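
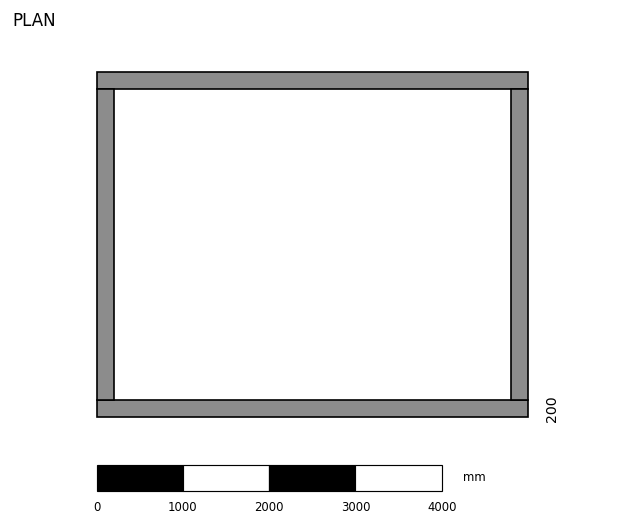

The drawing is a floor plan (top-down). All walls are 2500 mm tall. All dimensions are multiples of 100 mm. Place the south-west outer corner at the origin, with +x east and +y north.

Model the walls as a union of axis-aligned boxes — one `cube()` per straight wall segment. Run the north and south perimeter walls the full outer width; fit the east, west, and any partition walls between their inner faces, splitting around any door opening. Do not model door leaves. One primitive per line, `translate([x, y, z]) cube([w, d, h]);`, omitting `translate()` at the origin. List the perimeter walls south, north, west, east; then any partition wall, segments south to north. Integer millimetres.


cube([5000, 200, 2500]);
translate([0, 3800, 0]) cube([5000, 200, 2500]);
translate([0, 200, 0]) cube([200, 3600, 2500]);
translate([4800, 200, 0]) cube([200, 3600, 2500]);


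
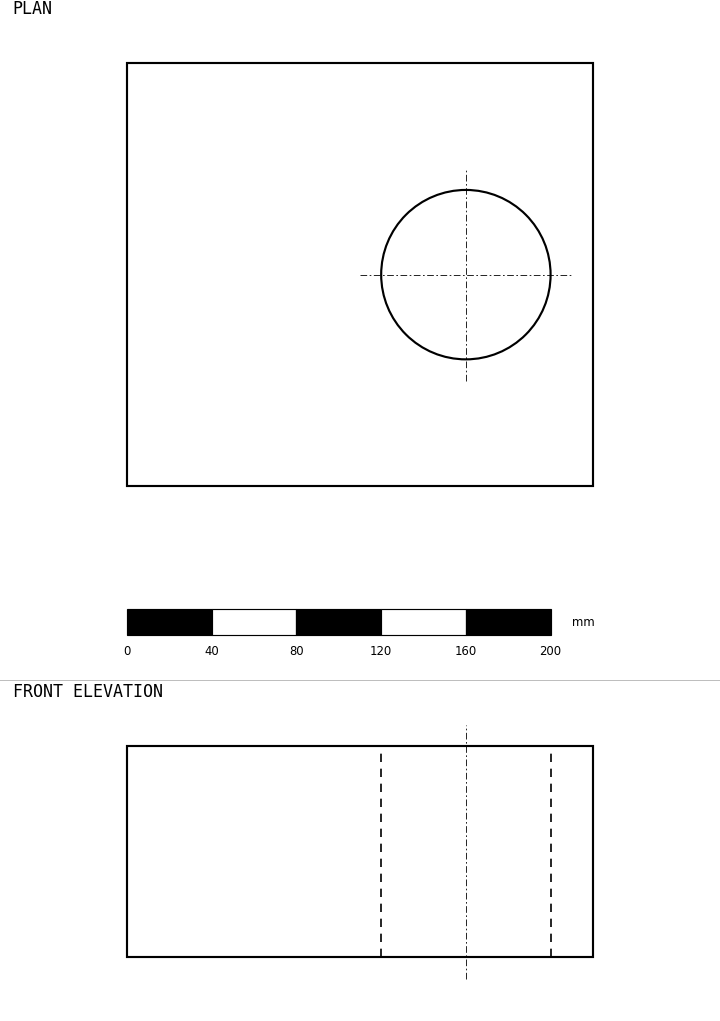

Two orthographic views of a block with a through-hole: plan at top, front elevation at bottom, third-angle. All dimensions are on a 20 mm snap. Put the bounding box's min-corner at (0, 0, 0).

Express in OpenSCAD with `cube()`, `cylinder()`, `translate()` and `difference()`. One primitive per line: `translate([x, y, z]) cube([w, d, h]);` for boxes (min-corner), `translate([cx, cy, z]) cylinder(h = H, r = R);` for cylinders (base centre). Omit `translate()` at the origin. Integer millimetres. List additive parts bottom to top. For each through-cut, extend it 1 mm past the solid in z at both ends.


difference() {
  cube([220, 200, 100]);
  translate([160, 100, -1]) cylinder(h = 102, r = 40);
}


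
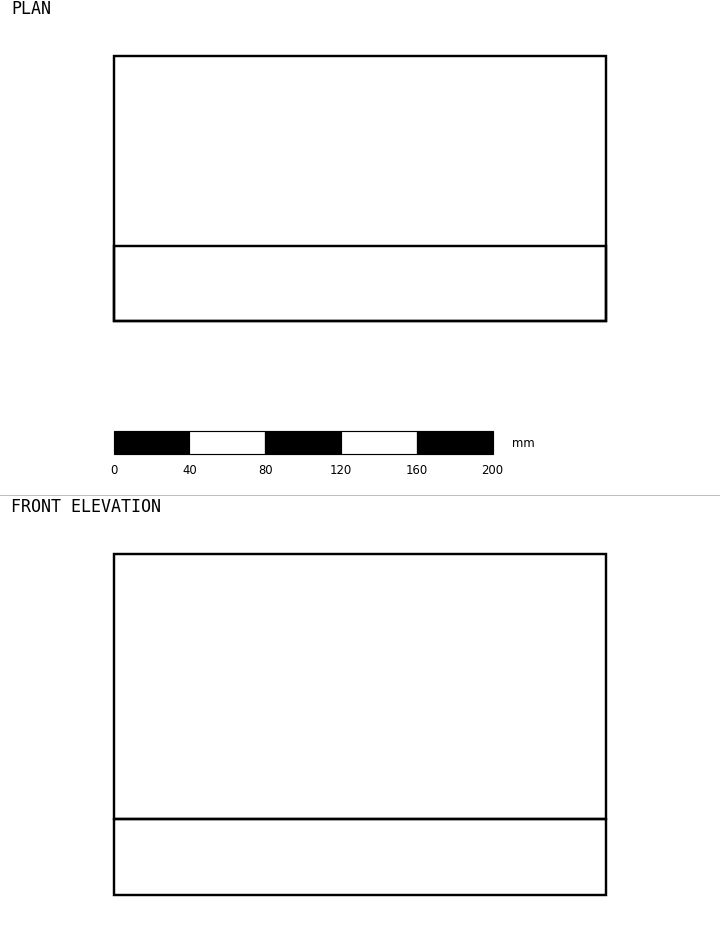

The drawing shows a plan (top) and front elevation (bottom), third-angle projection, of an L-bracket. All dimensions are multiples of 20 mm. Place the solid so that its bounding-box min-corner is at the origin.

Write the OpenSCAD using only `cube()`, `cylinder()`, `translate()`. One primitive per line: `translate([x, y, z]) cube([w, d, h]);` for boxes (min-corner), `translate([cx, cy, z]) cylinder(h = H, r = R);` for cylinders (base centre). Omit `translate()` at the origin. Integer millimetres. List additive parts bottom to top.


cube([260, 140, 40]);
translate([0, 0, 40]) cube([260, 40, 140]);


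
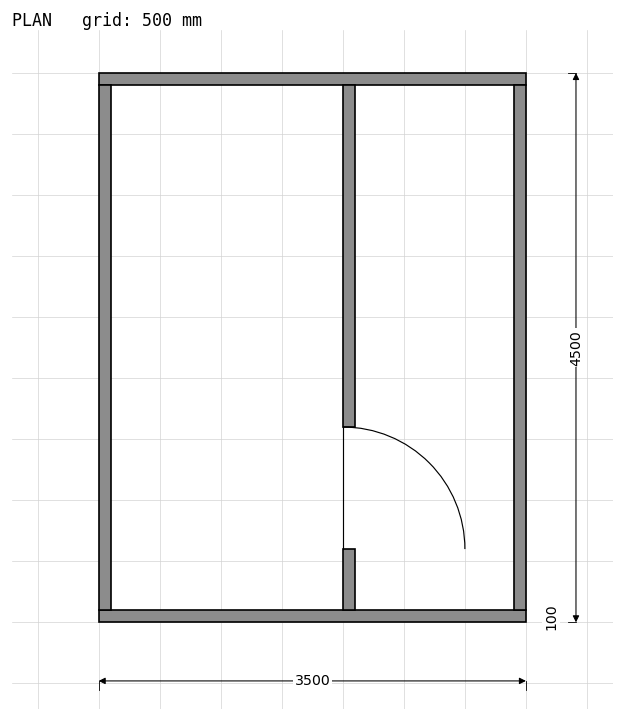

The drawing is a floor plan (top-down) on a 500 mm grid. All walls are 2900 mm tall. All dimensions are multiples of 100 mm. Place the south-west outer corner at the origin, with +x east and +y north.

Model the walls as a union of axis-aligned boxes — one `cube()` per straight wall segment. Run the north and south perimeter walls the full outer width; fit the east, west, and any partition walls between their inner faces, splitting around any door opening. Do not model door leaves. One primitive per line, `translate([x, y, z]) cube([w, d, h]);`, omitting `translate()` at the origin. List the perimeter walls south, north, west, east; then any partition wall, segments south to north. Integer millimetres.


cube([3500, 100, 2900]);
translate([0, 4400, 0]) cube([3500, 100, 2900]);
translate([0, 100, 0]) cube([100, 4300, 2900]);
translate([3400, 100, 0]) cube([100, 4300, 2900]);
translate([2000, 100, 0]) cube([100, 500, 2900]);
translate([2000, 1600, 0]) cube([100, 2800, 2900]);


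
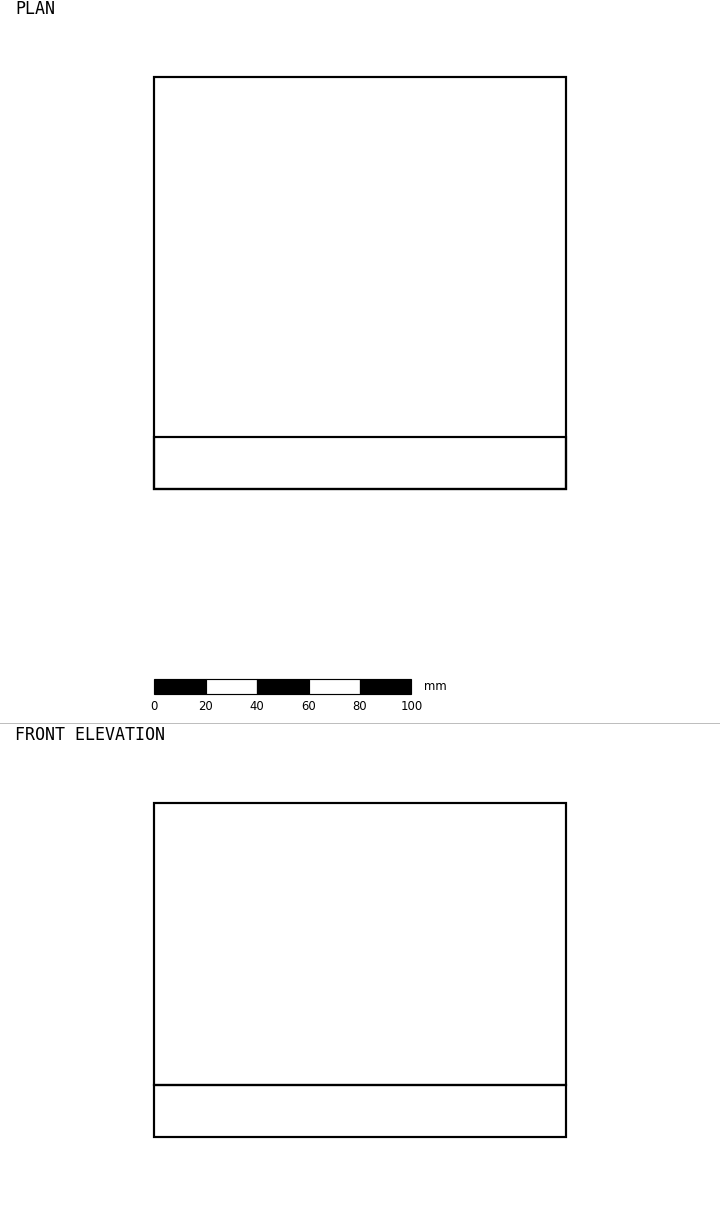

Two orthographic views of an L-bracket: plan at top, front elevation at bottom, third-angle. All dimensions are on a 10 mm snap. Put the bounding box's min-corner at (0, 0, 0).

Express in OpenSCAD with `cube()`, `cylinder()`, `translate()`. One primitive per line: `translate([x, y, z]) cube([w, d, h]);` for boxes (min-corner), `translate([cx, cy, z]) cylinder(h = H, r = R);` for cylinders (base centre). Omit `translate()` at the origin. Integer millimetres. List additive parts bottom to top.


cube([160, 160, 20]);
translate([0, 0, 20]) cube([160, 20, 110]);


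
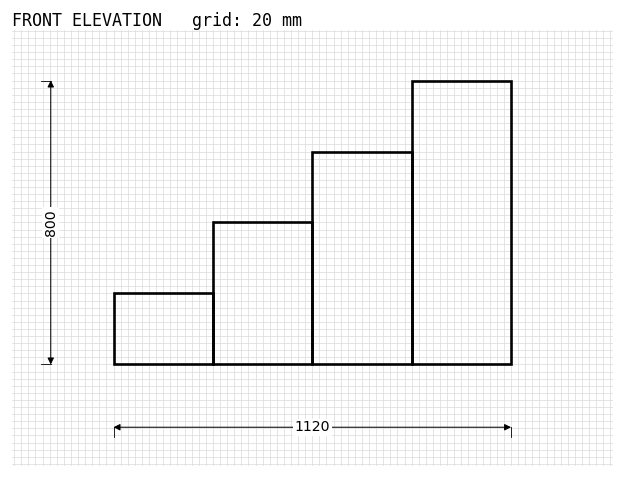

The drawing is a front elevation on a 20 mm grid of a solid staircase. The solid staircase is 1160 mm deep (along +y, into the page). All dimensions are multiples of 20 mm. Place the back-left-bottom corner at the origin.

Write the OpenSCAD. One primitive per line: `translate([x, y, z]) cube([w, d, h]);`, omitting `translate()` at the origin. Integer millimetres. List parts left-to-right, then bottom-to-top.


cube([280, 1160, 200]);
translate([280, 0, 0]) cube([280, 1160, 400]);
translate([560, 0, 0]) cube([280, 1160, 600]);
translate([840, 0, 0]) cube([280, 1160, 800]);


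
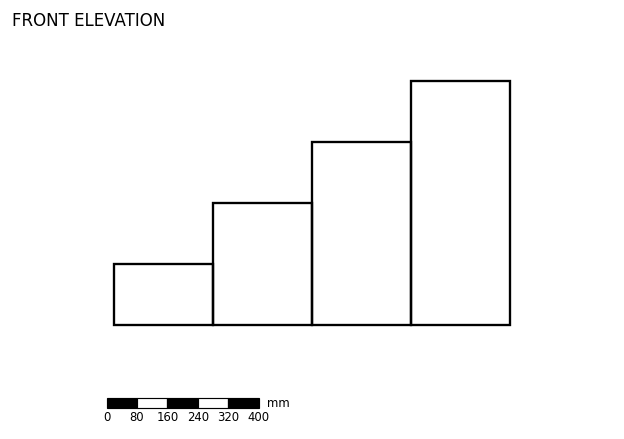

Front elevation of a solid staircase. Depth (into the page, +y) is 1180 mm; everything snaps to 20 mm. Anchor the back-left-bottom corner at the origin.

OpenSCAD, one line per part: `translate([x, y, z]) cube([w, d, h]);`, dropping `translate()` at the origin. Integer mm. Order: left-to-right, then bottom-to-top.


cube([260, 1180, 160]);
translate([260, 0, 0]) cube([260, 1180, 320]);
translate([520, 0, 0]) cube([260, 1180, 480]);
translate([780, 0, 0]) cube([260, 1180, 640]);


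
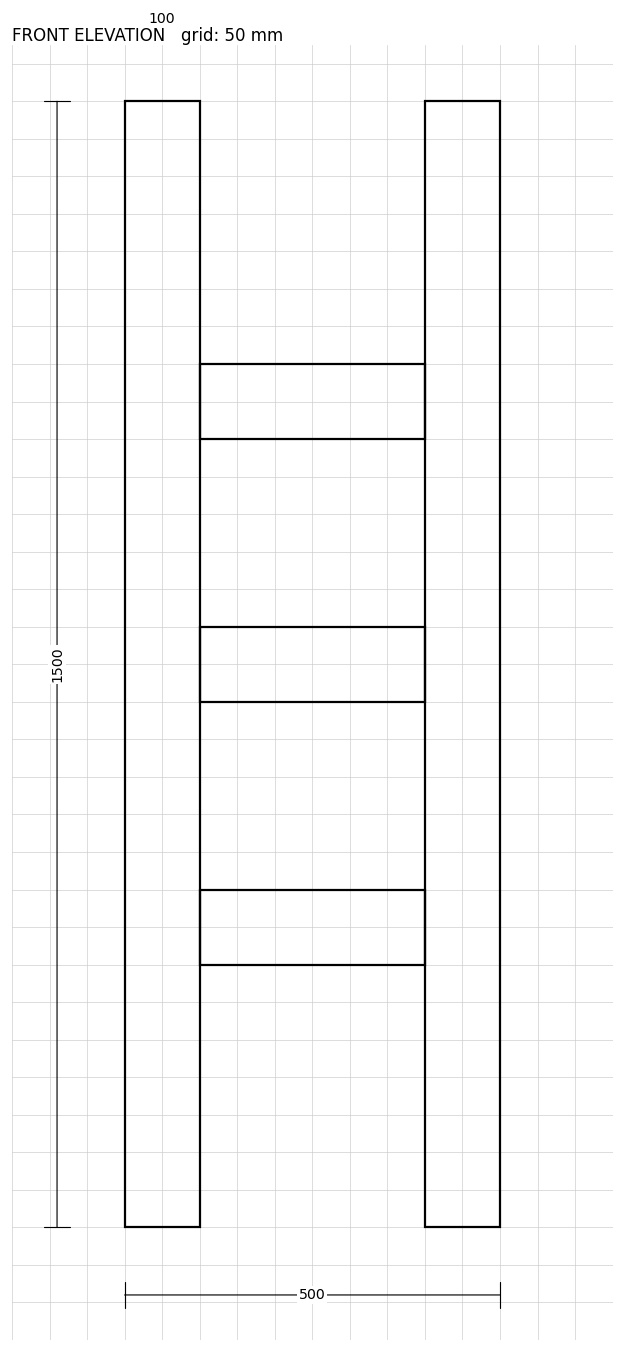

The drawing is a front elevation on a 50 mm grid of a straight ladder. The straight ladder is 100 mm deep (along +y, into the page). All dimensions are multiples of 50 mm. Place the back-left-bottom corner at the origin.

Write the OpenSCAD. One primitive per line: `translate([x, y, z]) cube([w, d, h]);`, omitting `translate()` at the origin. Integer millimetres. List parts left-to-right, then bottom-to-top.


cube([100, 100, 1500]);
translate([100, 0, 350]) cube([300, 100, 100]);
translate([100, 0, 700]) cube([300, 100, 100]);
translate([100, 0, 1050]) cube([300, 100, 100]);
translate([400, 0, 0]) cube([100, 100, 1500]);


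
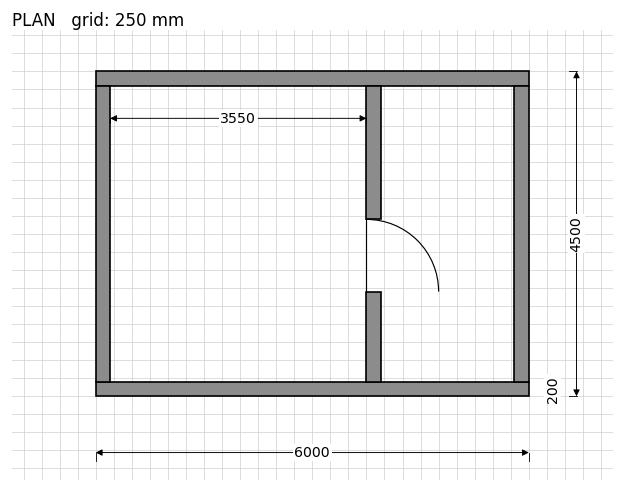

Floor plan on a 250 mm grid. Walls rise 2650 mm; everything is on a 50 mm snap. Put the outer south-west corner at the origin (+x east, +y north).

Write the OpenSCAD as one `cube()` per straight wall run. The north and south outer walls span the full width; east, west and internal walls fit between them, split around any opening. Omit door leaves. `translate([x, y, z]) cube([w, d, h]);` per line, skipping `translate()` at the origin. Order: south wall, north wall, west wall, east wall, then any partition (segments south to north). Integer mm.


cube([6000, 200, 2650]);
translate([0, 4300, 0]) cube([6000, 200, 2650]);
translate([0, 200, 0]) cube([200, 4100, 2650]);
translate([5800, 200, 0]) cube([200, 4100, 2650]);
translate([3750, 200, 0]) cube([200, 1250, 2650]);
translate([3750, 2450, 0]) cube([200, 1850, 2650]);


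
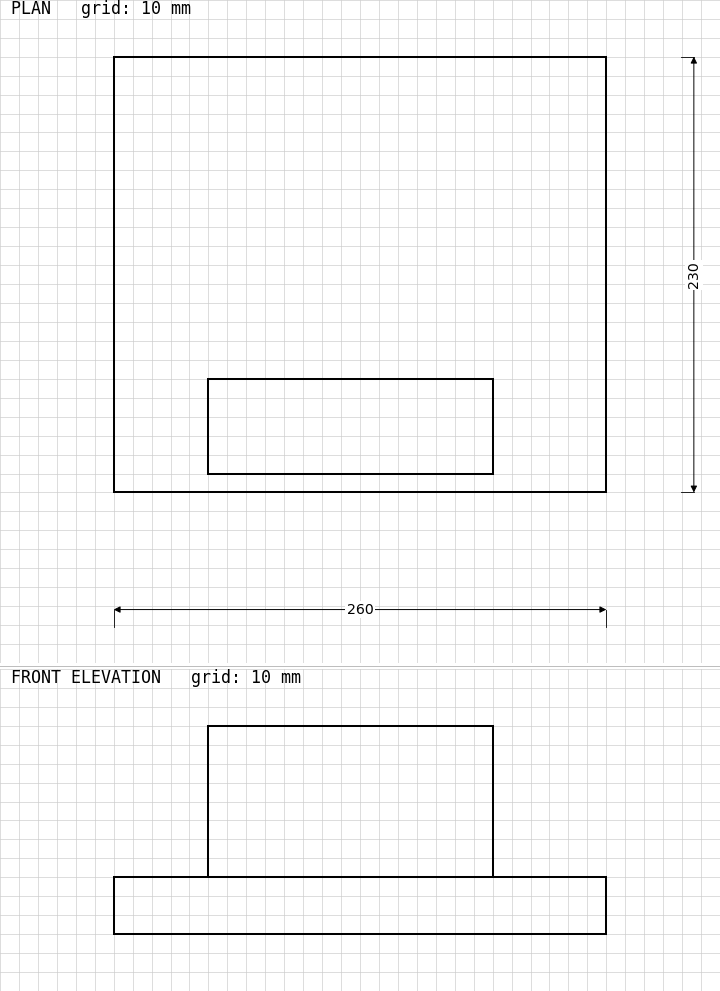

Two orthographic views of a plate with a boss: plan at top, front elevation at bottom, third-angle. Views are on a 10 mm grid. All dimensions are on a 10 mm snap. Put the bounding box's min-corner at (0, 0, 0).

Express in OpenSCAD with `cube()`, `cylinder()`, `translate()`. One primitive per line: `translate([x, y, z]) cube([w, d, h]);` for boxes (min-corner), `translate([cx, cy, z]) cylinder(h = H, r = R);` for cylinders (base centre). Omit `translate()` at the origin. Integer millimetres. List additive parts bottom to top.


cube([260, 230, 30]);
translate([50, 10, 30]) cube([150, 50, 80]);


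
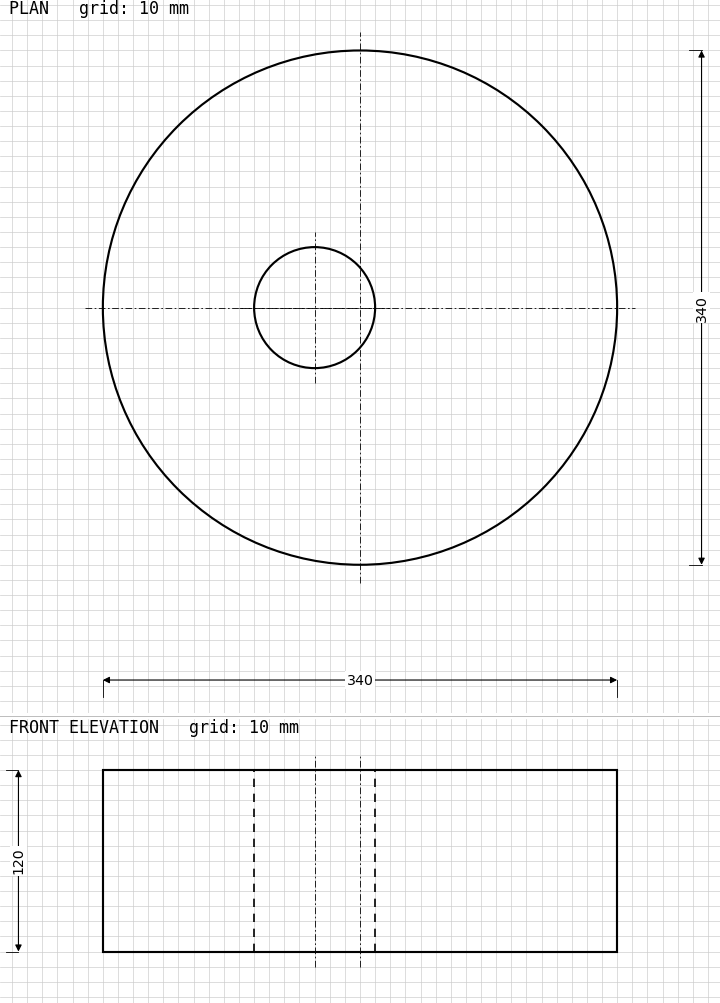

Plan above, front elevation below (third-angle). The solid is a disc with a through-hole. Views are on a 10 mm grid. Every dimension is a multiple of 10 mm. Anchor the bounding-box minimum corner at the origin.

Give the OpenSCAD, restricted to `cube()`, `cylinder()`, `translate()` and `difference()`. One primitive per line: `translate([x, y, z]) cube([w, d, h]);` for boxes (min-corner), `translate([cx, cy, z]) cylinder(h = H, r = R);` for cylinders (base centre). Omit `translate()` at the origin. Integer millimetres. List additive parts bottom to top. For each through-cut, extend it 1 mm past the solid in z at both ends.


difference() {
  translate([170, 170, 0]) cylinder(h = 120, r = 170);
  translate([140, 170, -1]) cylinder(h = 122, r = 40);
}


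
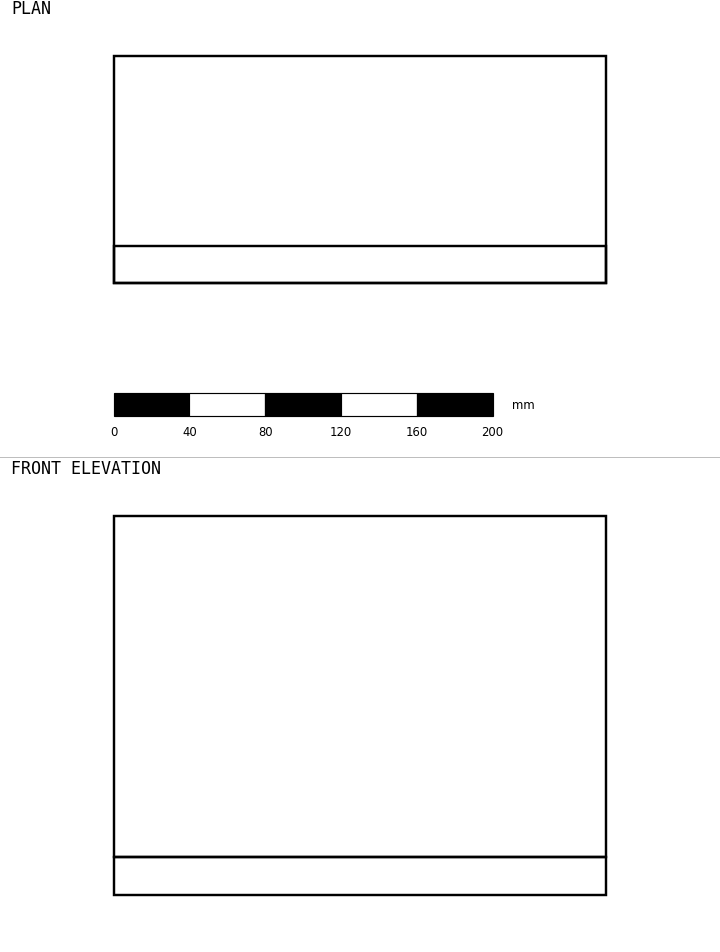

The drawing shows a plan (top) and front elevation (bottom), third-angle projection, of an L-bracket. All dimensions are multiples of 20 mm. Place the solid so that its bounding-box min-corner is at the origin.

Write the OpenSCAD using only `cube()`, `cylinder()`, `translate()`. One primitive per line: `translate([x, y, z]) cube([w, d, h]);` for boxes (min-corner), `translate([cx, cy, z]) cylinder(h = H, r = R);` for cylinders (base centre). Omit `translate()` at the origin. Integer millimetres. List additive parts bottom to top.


cube([260, 120, 20]);
translate([0, 0, 20]) cube([260, 20, 180]);


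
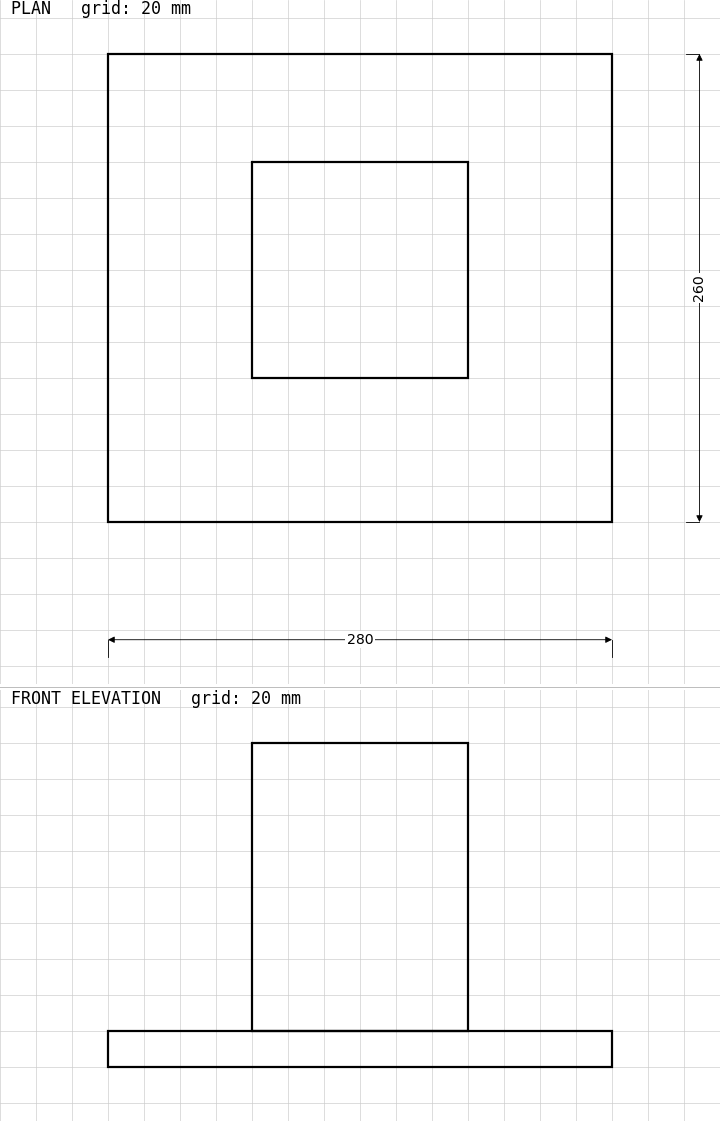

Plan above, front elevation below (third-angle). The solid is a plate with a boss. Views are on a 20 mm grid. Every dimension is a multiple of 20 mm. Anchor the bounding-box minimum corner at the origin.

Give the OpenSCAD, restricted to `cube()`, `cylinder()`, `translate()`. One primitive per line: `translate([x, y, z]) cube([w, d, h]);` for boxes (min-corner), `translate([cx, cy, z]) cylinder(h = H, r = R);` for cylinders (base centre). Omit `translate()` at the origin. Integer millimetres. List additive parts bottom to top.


cube([280, 260, 20]);
translate([80, 80, 20]) cube([120, 120, 160]);


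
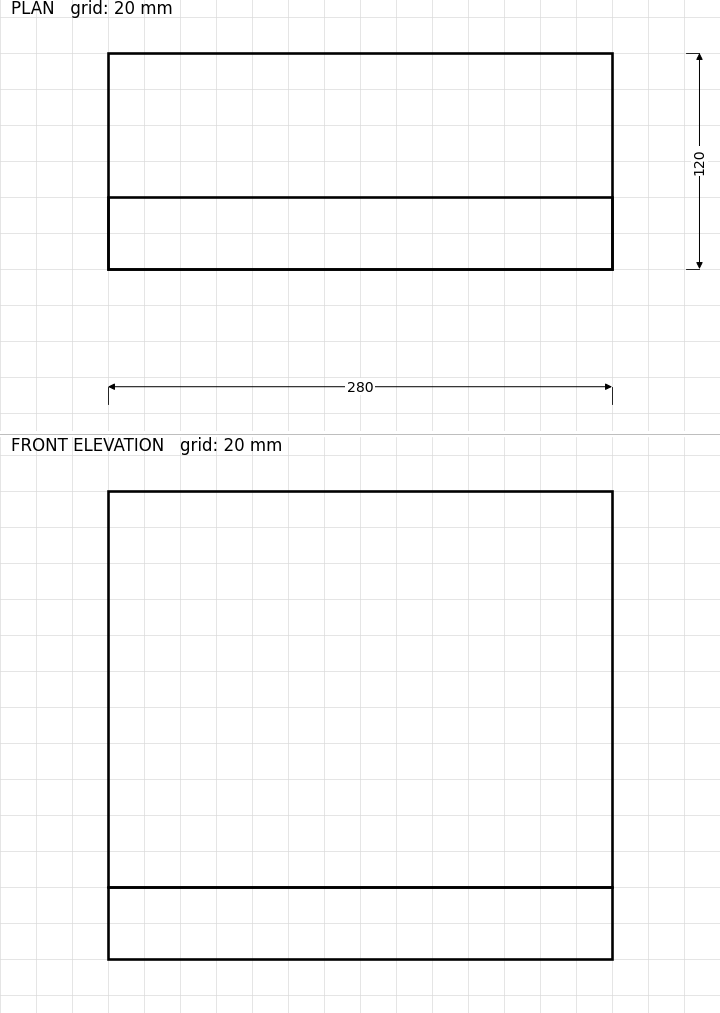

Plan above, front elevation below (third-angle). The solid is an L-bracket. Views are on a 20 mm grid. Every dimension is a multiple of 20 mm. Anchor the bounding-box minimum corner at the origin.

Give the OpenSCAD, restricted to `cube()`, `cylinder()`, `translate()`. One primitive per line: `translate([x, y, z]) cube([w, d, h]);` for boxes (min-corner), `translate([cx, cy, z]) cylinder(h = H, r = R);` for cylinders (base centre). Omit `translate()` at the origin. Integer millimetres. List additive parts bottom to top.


cube([280, 120, 40]);
translate([0, 0, 40]) cube([280, 40, 220]);


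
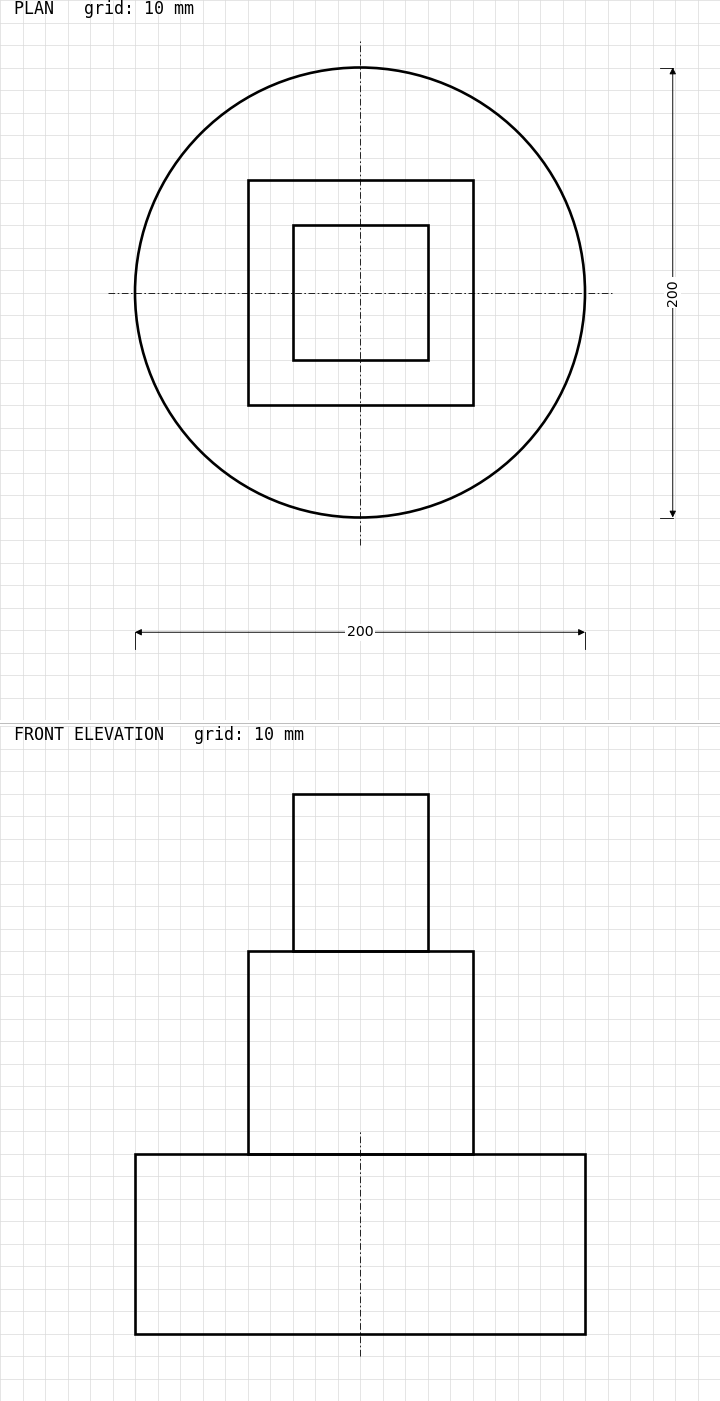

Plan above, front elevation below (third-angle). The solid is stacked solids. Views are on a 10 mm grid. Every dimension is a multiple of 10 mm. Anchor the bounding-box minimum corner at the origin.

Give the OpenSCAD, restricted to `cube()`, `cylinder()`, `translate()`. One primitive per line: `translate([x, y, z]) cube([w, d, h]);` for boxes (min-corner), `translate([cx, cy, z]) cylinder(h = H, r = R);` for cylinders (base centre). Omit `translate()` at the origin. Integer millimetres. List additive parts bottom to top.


translate([100, 100, 0]) cylinder(h = 80, r = 100);
translate([50, 50, 80]) cube([100, 100, 90]);
translate([70, 70, 170]) cube([60, 60, 70]);


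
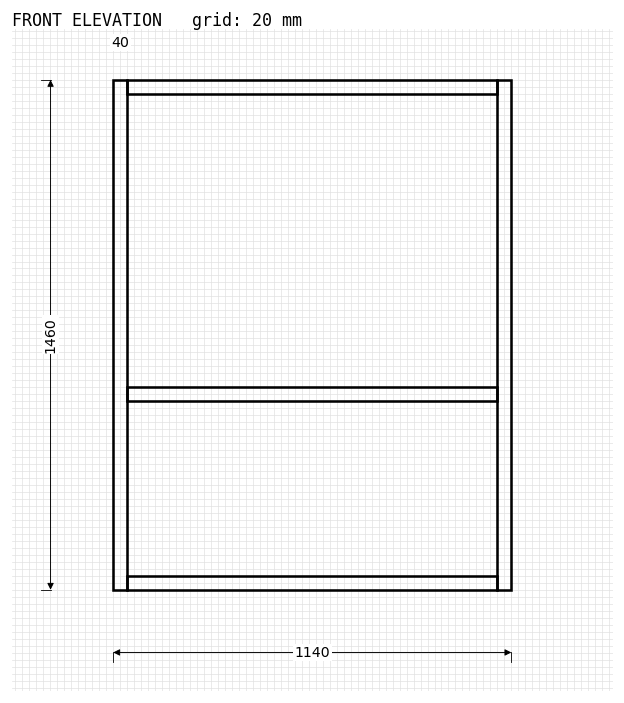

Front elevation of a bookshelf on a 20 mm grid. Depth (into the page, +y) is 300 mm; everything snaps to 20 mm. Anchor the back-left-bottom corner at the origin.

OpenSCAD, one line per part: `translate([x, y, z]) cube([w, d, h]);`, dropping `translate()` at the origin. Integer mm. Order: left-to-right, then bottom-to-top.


cube([40, 300, 1460]);
translate([40, 0, 0]) cube([1060, 300, 40]);
translate([40, 0, 540]) cube([1060, 300, 40]);
translate([40, 0, 1420]) cube([1060, 300, 40]);
translate([1100, 0, 0]) cube([40, 300, 1460]);


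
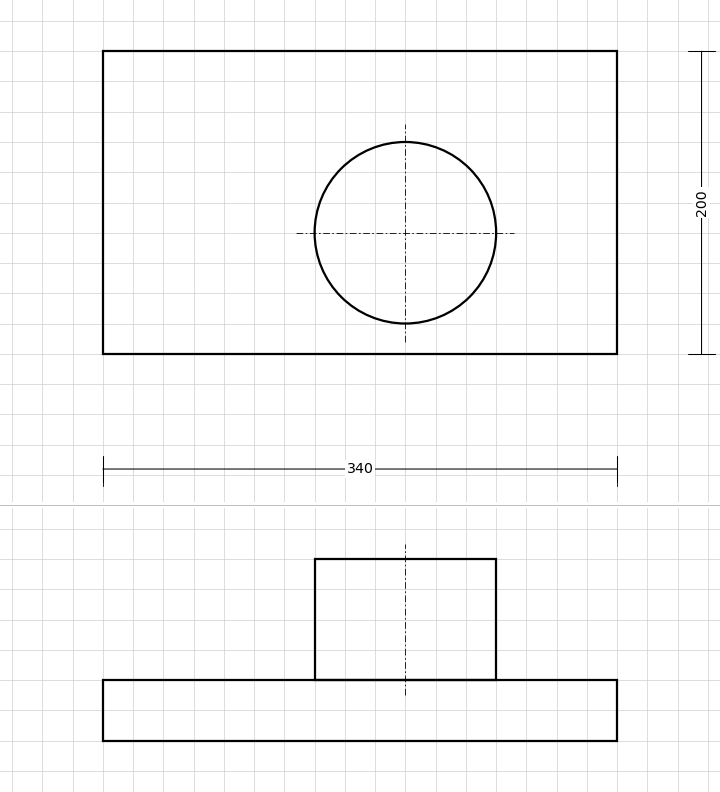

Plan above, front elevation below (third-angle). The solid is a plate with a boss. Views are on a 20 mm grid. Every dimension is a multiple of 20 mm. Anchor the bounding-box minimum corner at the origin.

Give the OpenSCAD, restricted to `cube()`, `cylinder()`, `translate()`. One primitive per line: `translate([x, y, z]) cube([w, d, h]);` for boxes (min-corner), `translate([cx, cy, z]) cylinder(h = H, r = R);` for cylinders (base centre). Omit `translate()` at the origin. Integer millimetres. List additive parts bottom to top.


cube([340, 200, 40]);
translate([200, 80, 40]) cylinder(h = 80, r = 60);


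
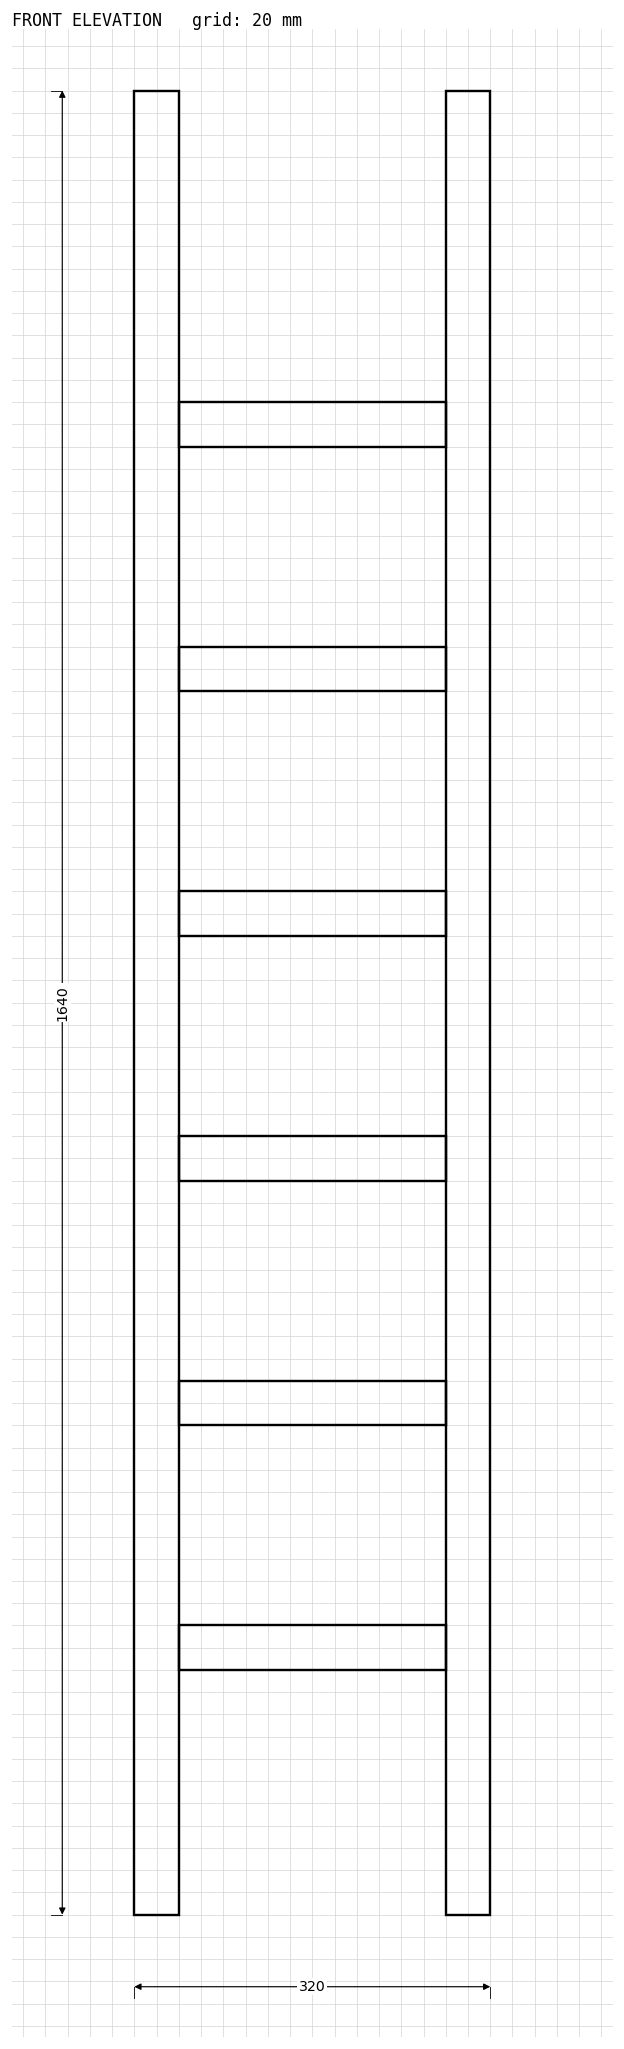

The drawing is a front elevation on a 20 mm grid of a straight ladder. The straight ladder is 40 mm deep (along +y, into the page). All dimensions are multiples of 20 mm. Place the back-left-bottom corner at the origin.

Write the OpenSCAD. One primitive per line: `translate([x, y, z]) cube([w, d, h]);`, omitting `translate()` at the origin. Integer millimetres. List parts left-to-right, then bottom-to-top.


cube([40, 40, 1640]);
translate([40, 0, 220]) cube([240, 40, 40]);
translate([40, 0, 440]) cube([240, 40, 40]);
translate([40, 0, 660]) cube([240, 40, 40]);
translate([40, 0, 880]) cube([240, 40, 40]);
translate([40, 0, 1100]) cube([240, 40, 40]);
translate([40, 0, 1320]) cube([240, 40, 40]);
translate([280, 0, 0]) cube([40, 40, 1640]);


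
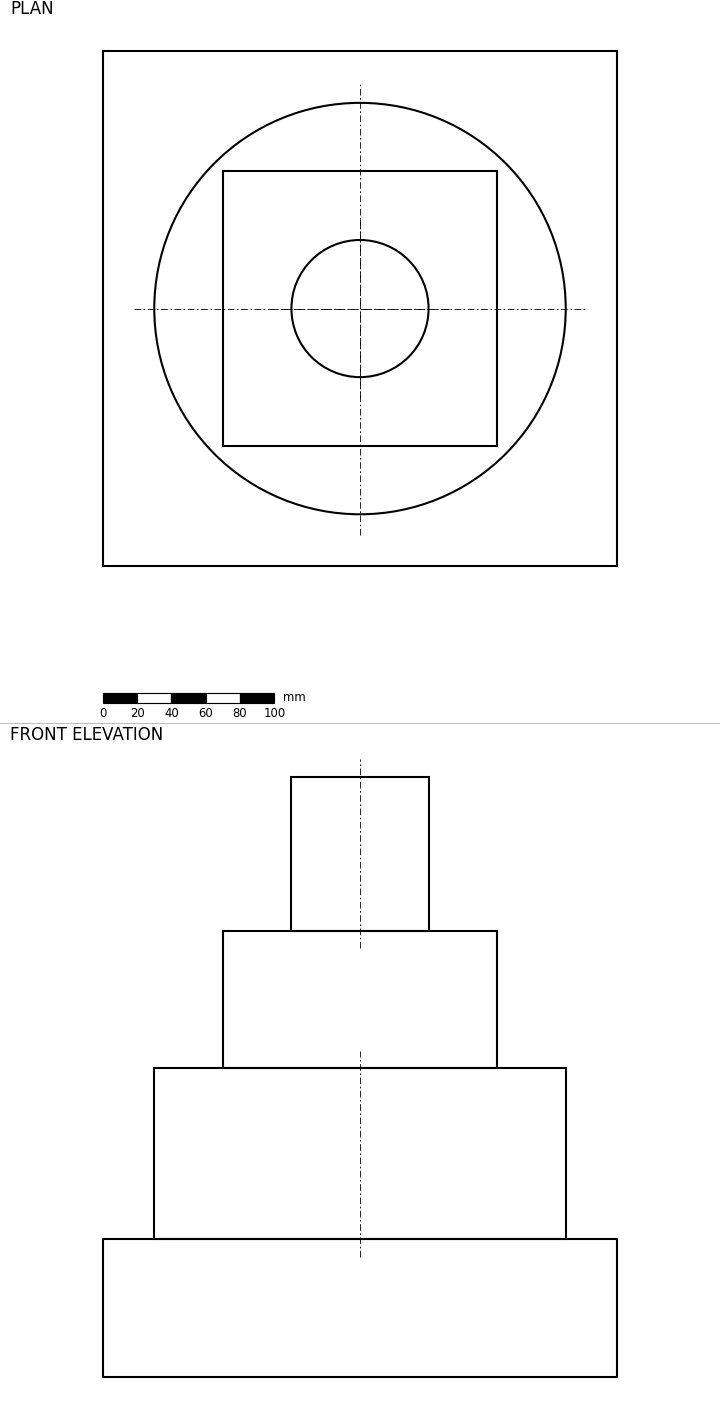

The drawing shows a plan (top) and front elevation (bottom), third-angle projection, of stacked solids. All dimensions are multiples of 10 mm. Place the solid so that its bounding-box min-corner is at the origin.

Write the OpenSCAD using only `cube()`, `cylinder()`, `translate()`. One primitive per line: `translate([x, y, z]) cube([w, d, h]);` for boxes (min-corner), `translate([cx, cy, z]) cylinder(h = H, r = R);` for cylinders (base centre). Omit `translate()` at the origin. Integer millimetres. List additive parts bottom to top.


cube([300, 300, 80]);
translate([150, 150, 80]) cylinder(h = 100, r = 120);
translate([70, 70, 180]) cube([160, 160, 80]);
translate([150, 150, 260]) cylinder(h = 90, r = 40);


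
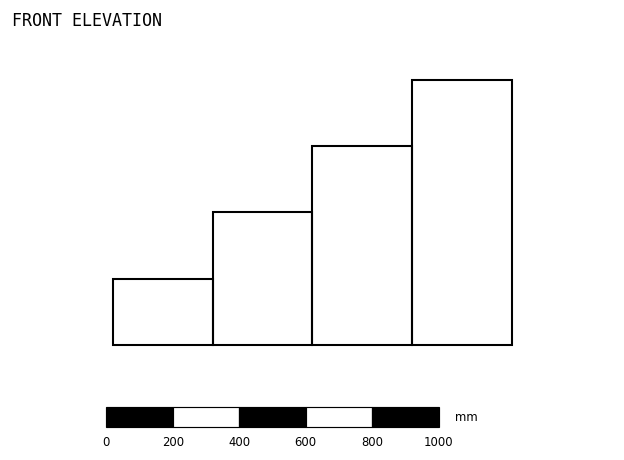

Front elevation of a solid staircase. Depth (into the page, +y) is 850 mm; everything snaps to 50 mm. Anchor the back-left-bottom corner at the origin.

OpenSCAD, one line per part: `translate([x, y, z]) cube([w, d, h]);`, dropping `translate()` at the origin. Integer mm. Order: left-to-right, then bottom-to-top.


cube([300, 850, 200]);
translate([300, 0, 0]) cube([300, 850, 400]);
translate([600, 0, 0]) cube([300, 850, 600]);
translate([900, 0, 0]) cube([300, 850, 800]);


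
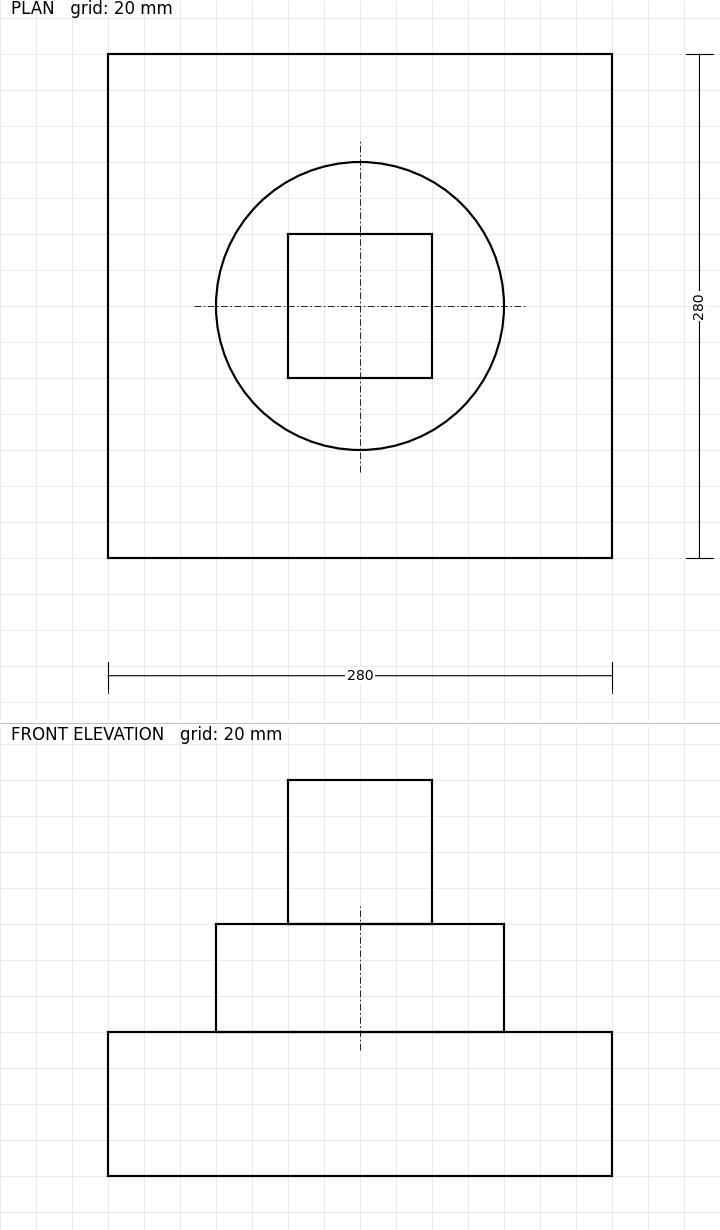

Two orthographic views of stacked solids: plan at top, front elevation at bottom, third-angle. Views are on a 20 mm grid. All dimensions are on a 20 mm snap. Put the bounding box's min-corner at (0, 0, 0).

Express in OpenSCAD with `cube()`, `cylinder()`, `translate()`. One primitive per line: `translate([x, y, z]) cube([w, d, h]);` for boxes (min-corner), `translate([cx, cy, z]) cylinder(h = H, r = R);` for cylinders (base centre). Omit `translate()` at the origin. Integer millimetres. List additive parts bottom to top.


cube([280, 280, 80]);
translate([140, 140, 80]) cylinder(h = 60, r = 80);
translate([100, 100, 140]) cube([80, 80, 80]);


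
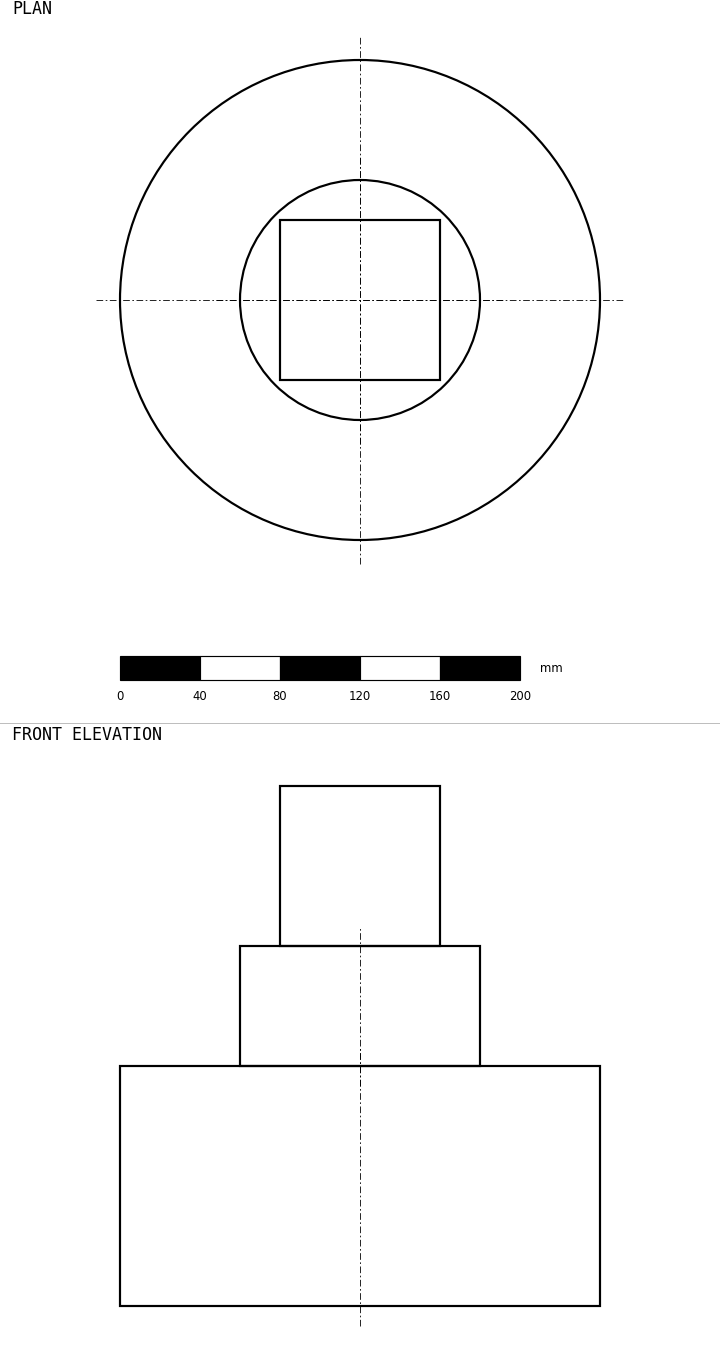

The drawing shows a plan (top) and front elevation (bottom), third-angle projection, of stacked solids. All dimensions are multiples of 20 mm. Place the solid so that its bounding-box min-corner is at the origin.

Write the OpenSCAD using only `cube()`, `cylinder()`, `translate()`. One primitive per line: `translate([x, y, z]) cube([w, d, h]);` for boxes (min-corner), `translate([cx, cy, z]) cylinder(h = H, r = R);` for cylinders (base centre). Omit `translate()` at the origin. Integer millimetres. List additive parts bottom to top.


translate([120, 120, 0]) cylinder(h = 120, r = 120);
translate([120, 120, 120]) cylinder(h = 60, r = 60);
translate([80, 80, 180]) cube([80, 80, 80]);


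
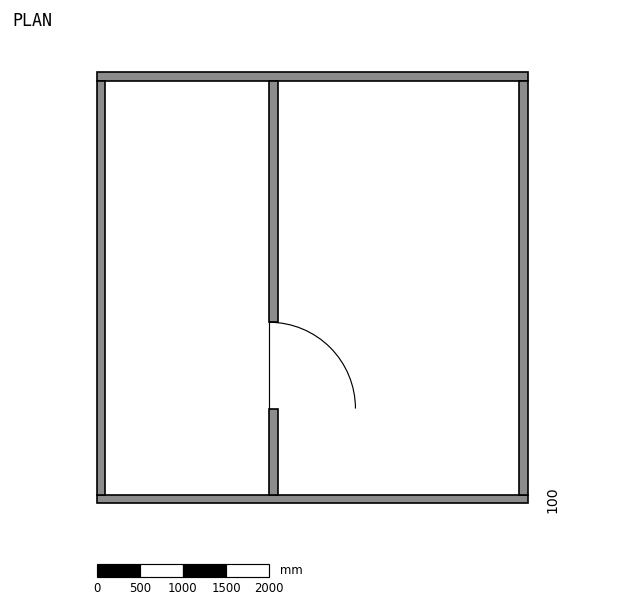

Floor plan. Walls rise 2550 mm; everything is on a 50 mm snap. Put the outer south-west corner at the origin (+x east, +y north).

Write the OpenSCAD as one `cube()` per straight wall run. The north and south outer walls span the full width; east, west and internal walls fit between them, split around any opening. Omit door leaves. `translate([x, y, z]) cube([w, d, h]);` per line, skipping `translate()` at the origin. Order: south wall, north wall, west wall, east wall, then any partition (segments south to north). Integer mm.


cube([5000, 100, 2550]);
translate([0, 4900, 0]) cube([5000, 100, 2550]);
translate([0, 100, 0]) cube([100, 4800, 2550]);
translate([4900, 100, 0]) cube([100, 4800, 2550]);
translate([2000, 100, 0]) cube([100, 1000, 2550]);
translate([2000, 2100, 0]) cube([100, 2800, 2550]);


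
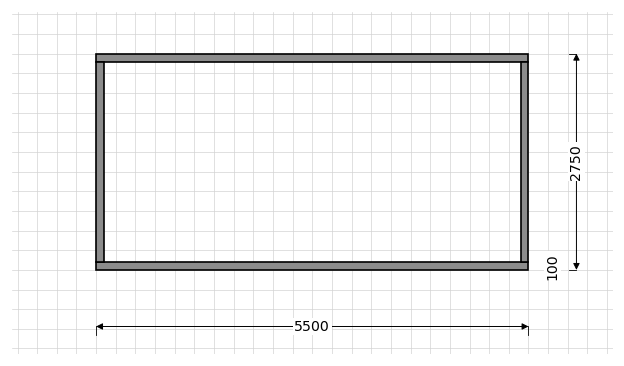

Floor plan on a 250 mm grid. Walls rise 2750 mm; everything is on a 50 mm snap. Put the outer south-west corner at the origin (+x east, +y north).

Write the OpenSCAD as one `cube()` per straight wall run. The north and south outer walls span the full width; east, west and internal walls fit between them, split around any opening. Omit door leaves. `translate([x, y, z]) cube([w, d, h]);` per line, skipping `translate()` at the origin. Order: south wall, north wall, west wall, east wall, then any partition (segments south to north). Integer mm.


cube([5500, 100, 2750]);
translate([0, 2650, 0]) cube([5500, 100, 2750]);
translate([0, 100, 0]) cube([100, 2550, 2750]);
translate([5400, 100, 0]) cube([100, 2550, 2750]);


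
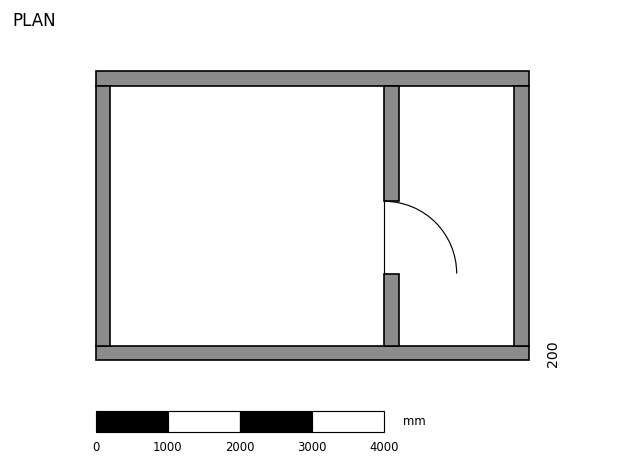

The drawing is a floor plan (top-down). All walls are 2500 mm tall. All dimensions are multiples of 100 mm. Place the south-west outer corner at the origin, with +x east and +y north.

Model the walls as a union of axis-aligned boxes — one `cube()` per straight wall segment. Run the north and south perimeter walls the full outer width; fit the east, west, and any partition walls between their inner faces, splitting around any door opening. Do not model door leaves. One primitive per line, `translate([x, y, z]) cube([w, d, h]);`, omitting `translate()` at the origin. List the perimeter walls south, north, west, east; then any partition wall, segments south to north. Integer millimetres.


cube([6000, 200, 2500]);
translate([0, 3800, 0]) cube([6000, 200, 2500]);
translate([0, 200, 0]) cube([200, 3600, 2500]);
translate([5800, 200, 0]) cube([200, 3600, 2500]);
translate([4000, 200, 0]) cube([200, 1000, 2500]);
translate([4000, 2200, 0]) cube([200, 1600, 2500]);


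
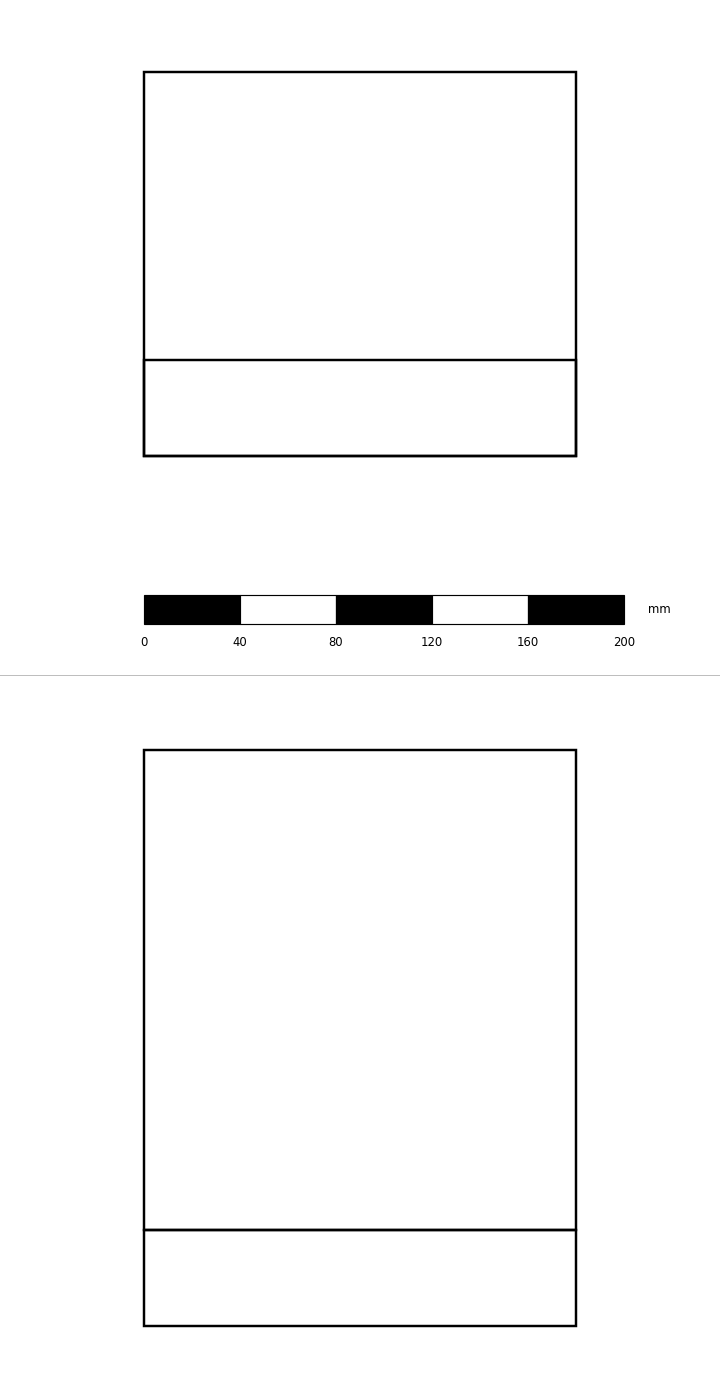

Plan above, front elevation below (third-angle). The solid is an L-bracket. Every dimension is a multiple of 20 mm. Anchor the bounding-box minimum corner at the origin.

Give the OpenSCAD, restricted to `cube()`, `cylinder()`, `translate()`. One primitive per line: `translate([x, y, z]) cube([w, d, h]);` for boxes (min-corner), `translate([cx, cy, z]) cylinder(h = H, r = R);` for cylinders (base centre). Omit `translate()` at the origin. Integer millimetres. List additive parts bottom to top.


cube([180, 160, 40]);
translate([0, 0, 40]) cube([180, 40, 200]);


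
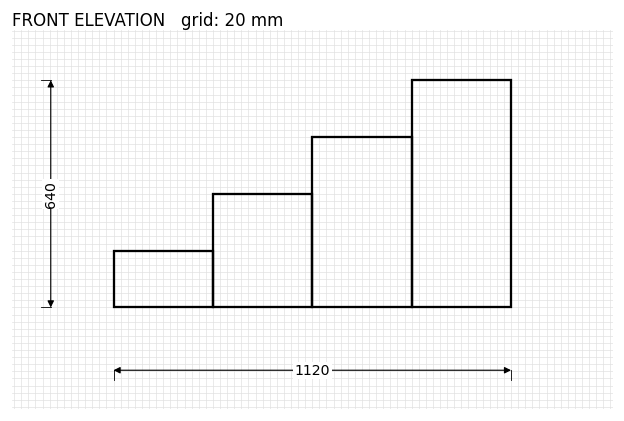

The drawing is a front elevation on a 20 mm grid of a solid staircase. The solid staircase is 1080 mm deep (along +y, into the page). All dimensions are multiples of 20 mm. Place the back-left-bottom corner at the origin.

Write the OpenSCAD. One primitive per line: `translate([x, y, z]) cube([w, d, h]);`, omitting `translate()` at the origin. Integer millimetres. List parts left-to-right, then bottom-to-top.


cube([280, 1080, 160]);
translate([280, 0, 0]) cube([280, 1080, 320]);
translate([560, 0, 0]) cube([280, 1080, 480]);
translate([840, 0, 0]) cube([280, 1080, 640]);


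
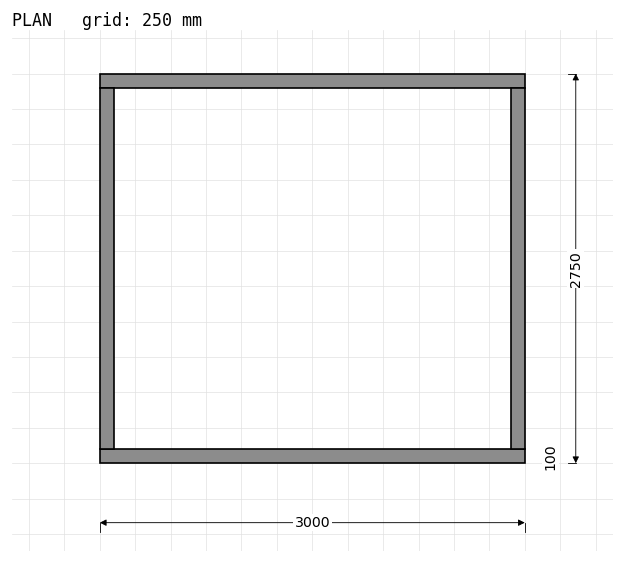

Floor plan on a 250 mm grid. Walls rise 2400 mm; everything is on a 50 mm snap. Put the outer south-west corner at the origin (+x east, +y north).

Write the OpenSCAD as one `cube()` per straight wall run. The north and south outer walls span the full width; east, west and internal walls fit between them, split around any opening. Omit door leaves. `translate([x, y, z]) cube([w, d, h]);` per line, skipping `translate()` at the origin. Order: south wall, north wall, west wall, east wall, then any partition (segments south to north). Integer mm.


cube([3000, 100, 2400]);
translate([0, 2650, 0]) cube([3000, 100, 2400]);
translate([0, 100, 0]) cube([100, 2550, 2400]);
translate([2900, 100, 0]) cube([100, 2550, 2400]);


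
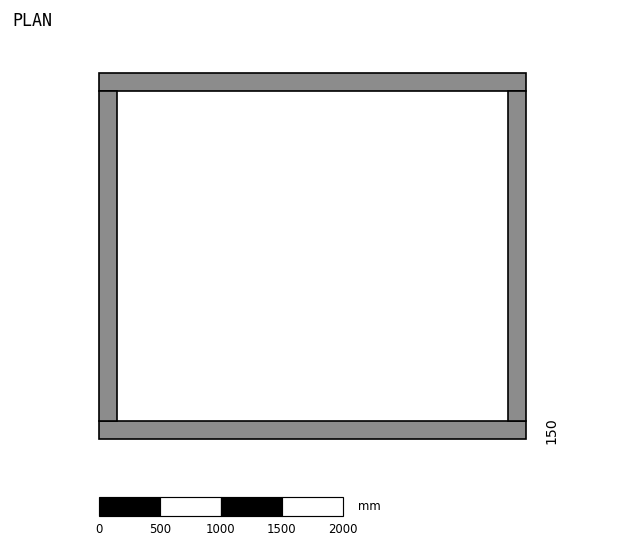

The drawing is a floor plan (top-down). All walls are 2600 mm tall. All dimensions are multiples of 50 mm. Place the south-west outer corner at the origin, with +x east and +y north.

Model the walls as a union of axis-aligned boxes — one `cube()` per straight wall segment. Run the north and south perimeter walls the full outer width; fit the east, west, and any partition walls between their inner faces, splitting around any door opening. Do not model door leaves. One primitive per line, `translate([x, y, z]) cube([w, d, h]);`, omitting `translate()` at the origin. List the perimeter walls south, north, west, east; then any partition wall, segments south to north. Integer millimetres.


cube([3500, 150, 2600]);
translate([0, 2850, 0]) cube([3500, 150, 2600]);
translate([0, 150, 0]) cube([150, 2700, 2600]);
translate([3350, 150, 0]) cube([150, 2700, 2600]);


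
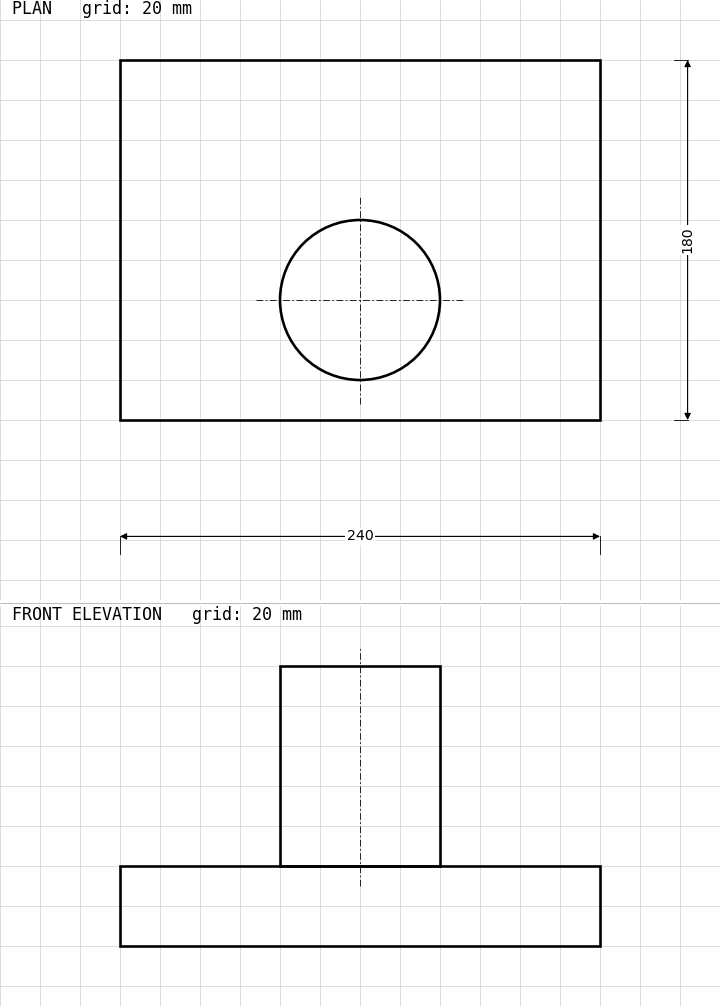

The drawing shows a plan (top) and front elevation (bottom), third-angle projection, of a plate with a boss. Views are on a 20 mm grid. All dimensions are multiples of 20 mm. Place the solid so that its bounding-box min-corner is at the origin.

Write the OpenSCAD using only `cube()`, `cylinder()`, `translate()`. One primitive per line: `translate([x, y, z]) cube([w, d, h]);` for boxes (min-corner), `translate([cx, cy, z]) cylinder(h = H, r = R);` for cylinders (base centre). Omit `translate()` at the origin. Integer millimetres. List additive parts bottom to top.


cube([240, 180, 40]);
translate([120, 60, 40]) cylinder(h = 100, r = 40);


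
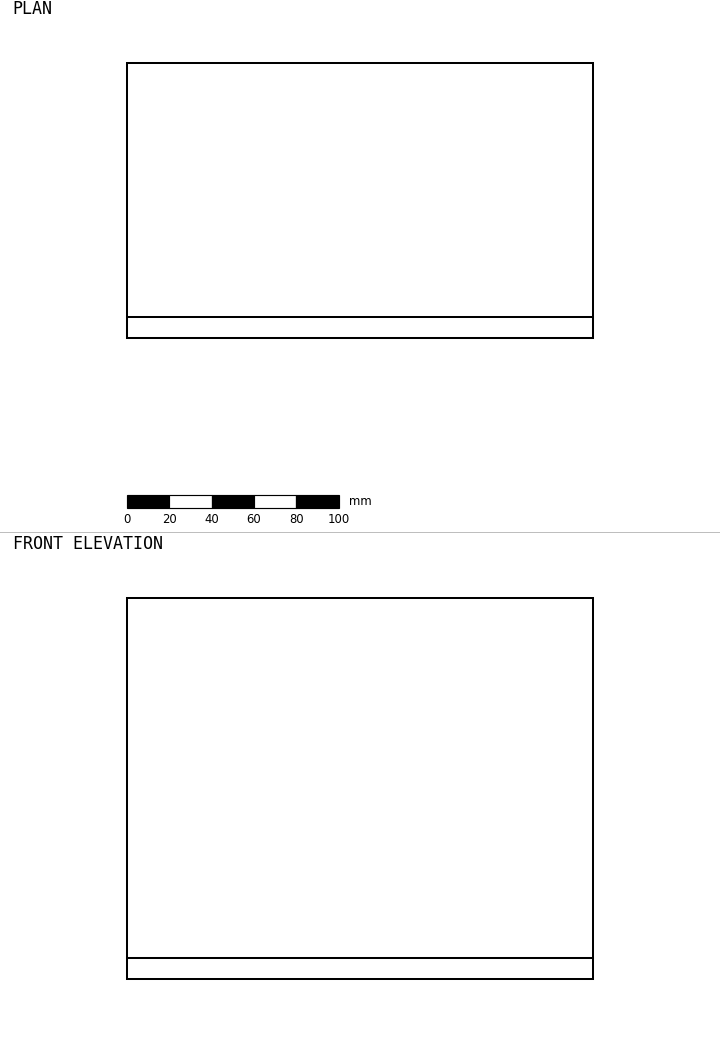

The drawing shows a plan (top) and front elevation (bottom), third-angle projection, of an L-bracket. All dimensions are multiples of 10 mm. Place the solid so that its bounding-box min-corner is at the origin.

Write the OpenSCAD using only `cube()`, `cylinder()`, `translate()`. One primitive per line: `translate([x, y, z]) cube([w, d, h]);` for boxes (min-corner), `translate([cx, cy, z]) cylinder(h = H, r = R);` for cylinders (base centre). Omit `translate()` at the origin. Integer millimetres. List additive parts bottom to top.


cube([220, 130, 10]);
translate([0, 0, 10]) cube([220, 10, 170]);


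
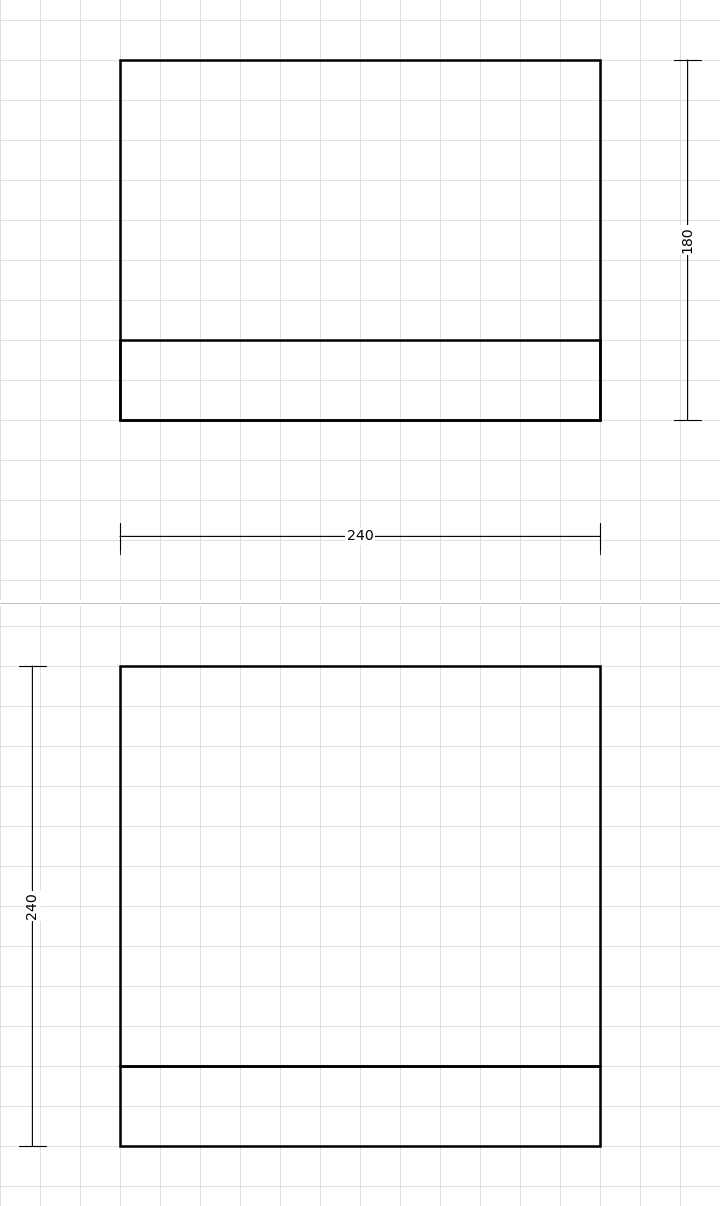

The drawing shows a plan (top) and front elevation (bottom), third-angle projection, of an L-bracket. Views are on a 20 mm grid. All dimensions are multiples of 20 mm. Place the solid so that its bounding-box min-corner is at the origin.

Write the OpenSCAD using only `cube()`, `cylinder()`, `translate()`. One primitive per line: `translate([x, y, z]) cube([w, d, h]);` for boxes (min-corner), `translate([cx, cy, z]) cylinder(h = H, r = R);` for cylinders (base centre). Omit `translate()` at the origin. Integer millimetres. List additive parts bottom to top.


cube([240, 180, 40]);
translate([0, 0, 40]) cube([240, 40, 200]);


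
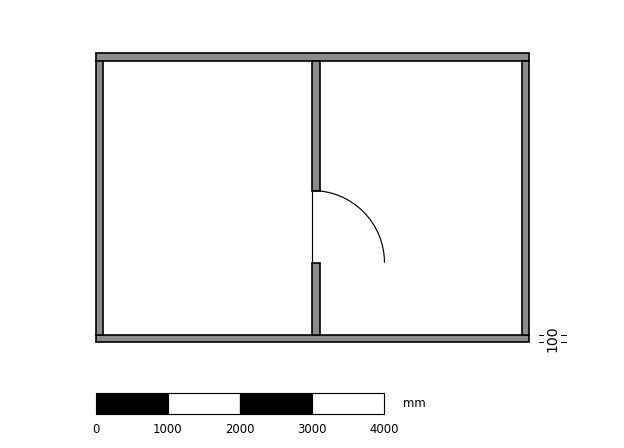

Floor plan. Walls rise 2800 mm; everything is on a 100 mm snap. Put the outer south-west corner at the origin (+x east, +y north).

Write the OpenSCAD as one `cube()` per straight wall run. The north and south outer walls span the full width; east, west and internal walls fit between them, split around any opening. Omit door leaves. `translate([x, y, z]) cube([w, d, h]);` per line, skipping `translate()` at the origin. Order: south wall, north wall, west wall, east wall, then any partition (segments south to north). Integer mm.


cube([6000, 100, 2800]);
translate([0, 3900, 0]) cube([6000, 100, 2800]);
translate([0, 100, 0]) cube([100, 3800, 2800]);
translate([5900, 100, 0]) cube([100, 3800, 2800]);
translate([3000, 100, 0]) cube([100, 1000, 2800]);
translate([3000, 2100, 0]) cube([100, 1800, 2800]);


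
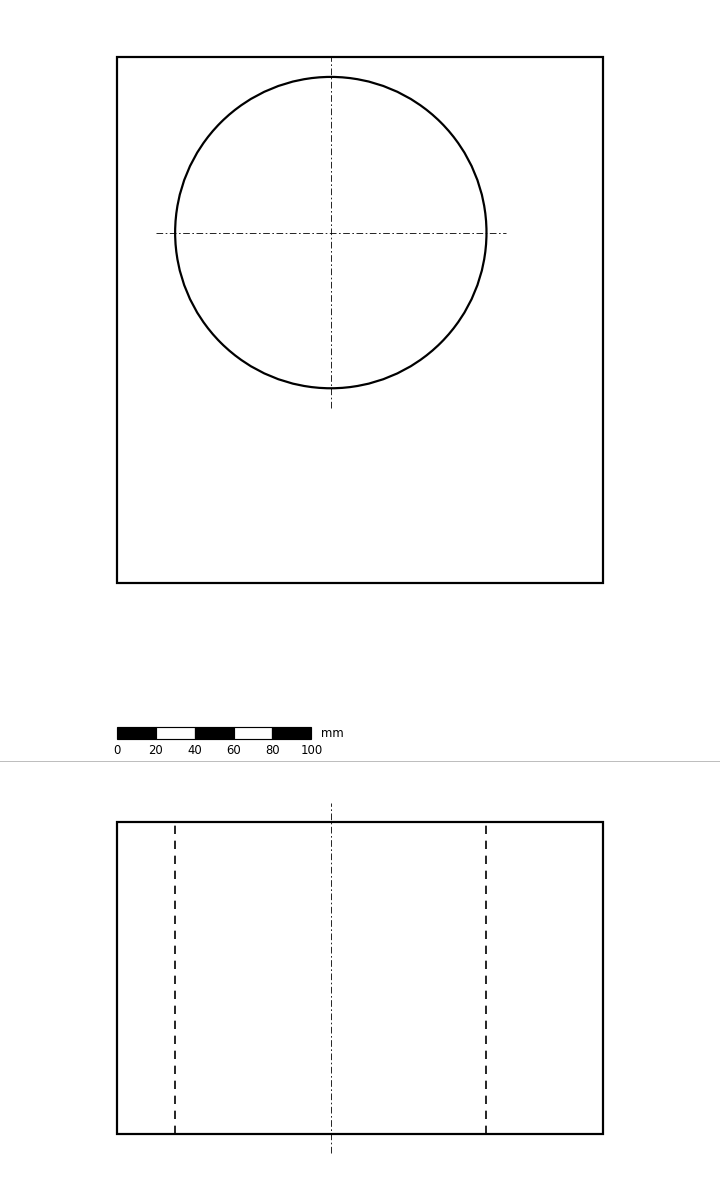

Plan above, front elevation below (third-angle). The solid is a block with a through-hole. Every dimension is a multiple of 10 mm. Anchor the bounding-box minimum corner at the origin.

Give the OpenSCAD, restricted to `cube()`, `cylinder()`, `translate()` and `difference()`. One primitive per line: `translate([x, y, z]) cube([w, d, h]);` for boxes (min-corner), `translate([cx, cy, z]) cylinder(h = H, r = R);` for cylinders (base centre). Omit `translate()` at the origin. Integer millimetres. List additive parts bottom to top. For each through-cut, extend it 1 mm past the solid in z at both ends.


difference() {
  cube([250, 270, 160]);
  translate([110, 180, -1]) cylinder(h = 162, r = 80);
}


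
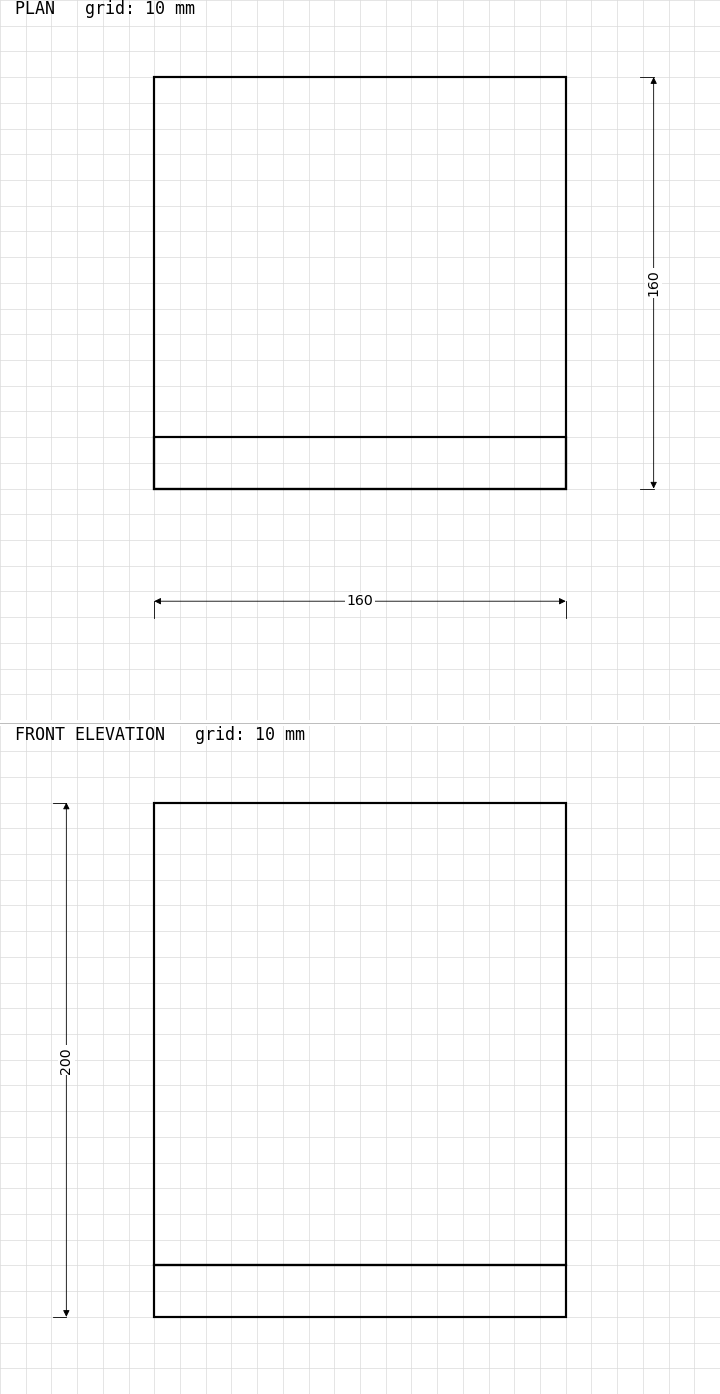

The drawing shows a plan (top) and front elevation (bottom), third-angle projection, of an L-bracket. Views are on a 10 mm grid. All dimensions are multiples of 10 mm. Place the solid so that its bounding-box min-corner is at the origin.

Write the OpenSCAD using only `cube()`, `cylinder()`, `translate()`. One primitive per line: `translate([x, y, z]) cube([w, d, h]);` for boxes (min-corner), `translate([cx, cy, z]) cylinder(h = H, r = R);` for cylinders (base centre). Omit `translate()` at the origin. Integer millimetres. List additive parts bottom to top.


cube([160, 160, 20]);
translate([0, 0, 20]) cube([160, 20, 180]);
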